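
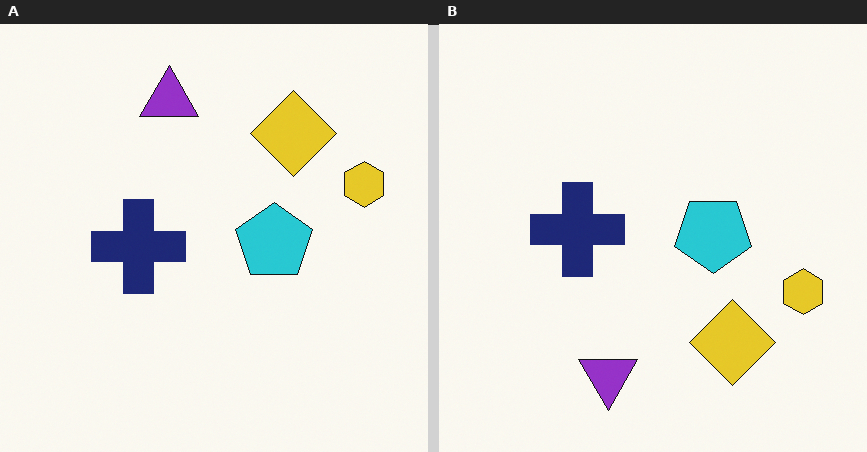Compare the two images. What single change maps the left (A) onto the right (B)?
The transformation is: flipped vertically (top ↔ bottom).

The purple triangle is in the top of the left (A) image and the bottom of the right (B) — shapes on opposite sides of the horizontal midline have swapped in a mirror flip.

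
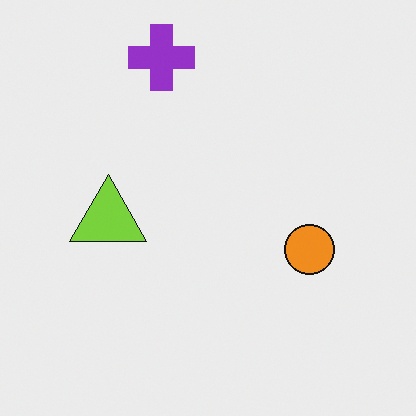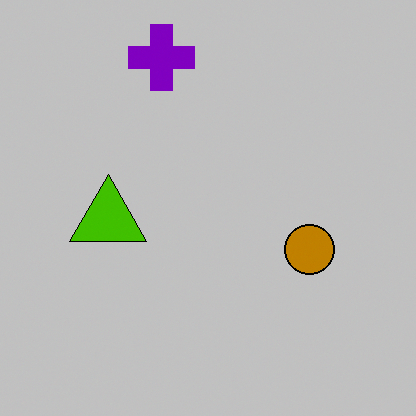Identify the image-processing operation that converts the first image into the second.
The transformation is: aggressively posterized.

Each flat color has snapped to a coarser quantized level — most visibly, the near-white background has dropped to a flat grey.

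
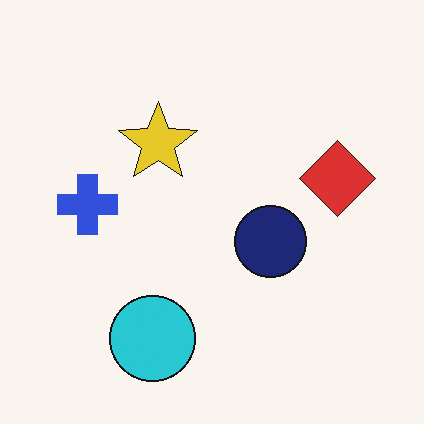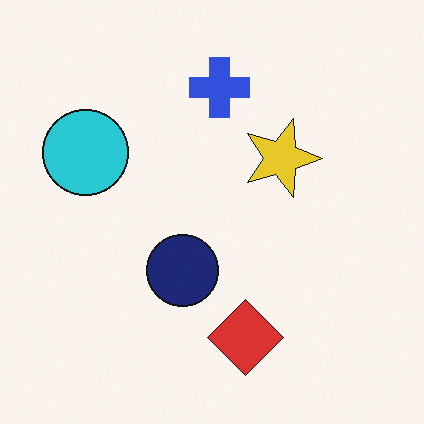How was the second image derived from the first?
The transformation is: rotated 90° clockwise.

The cyan circle sits in the bottom of the first image and the left of the second — consistent with a whole-image 90° clockwise rotation.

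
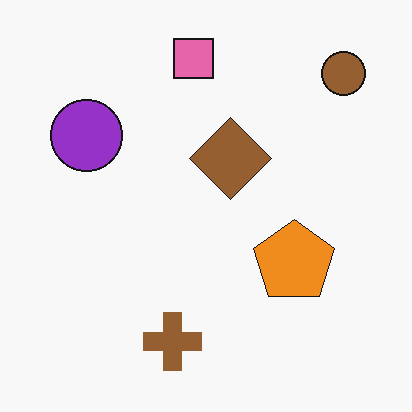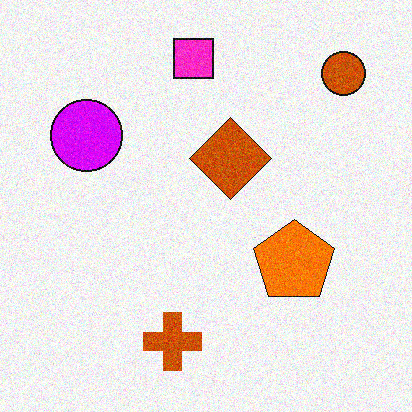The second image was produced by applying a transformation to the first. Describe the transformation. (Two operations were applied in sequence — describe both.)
Heavily oversaturated, then degraded with moderate additive noise.

All colors are more vivid — a global saturation change. Random speckle covers the whole image, including the flat background.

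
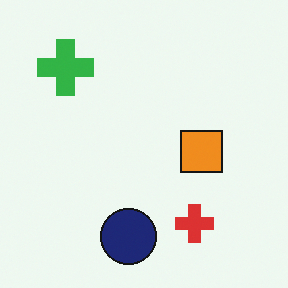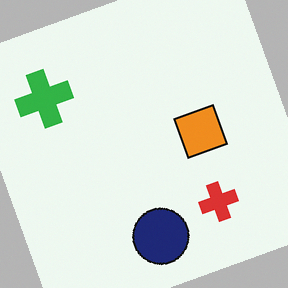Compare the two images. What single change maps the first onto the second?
The transformation is: rotated counter-clockwise by a moderate amount.

Every shape is tilted by the same angle and the image corners show triangular fill wedges — a whole-image rotation by a non-right angle.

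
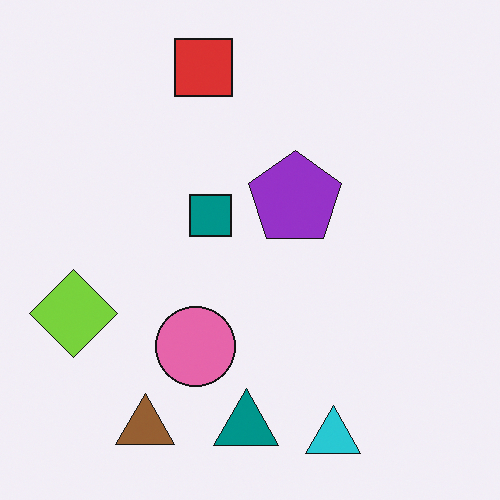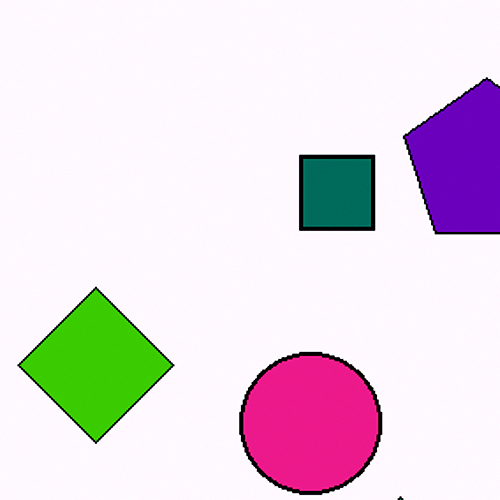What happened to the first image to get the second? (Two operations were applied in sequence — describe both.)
The transformation is: cropped to a noticeably smaller region and rescaled, then boosted in contrast.

The visible shapes are larger and the field of view is narrower; shapes near the original edges may be partly or wholly outside the frame — a crop-and-rescale. Tones are pushed away from mid-grey across the whole image — a global contrast change.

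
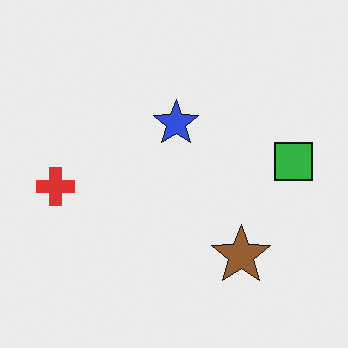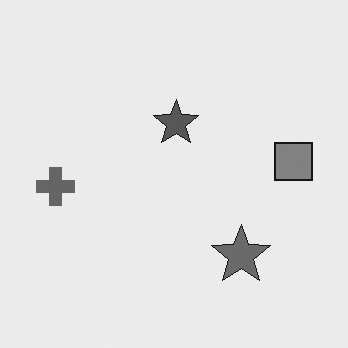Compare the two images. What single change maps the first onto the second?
The transformation is: converted to grayscale.

All color is removed — every shape is now a shade of grey.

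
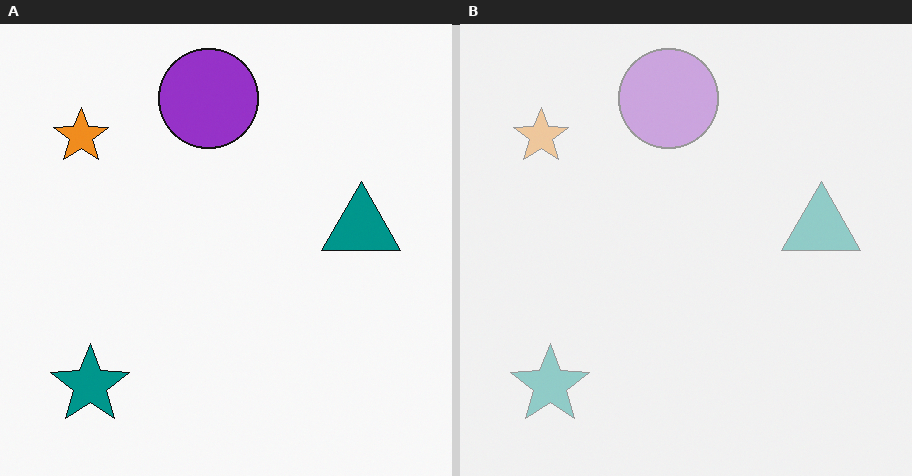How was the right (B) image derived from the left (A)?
It was given much lower contrast.

Tones are pushed toward mid-grey across the whole image — a global contrast change.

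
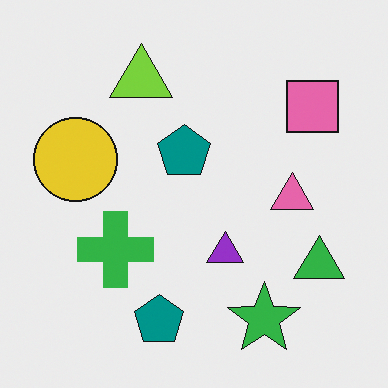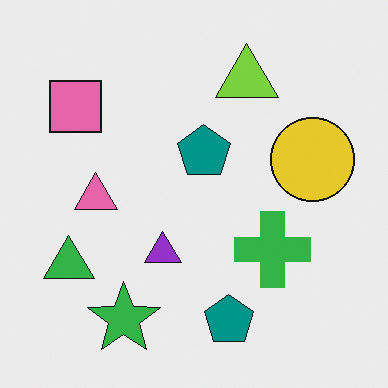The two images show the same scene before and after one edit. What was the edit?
The image was flipped horizontally (left ↔ right).

The green triangle is in the bottom-right of the first image and the bottom-left of the second — shapes on opposite sides of the vertical midline have swapped in a mirror flip.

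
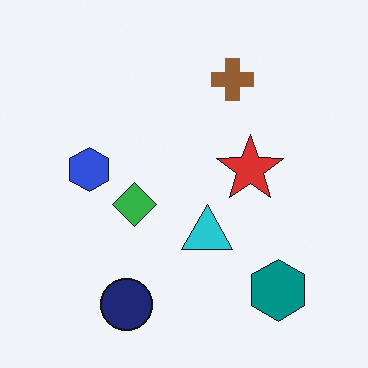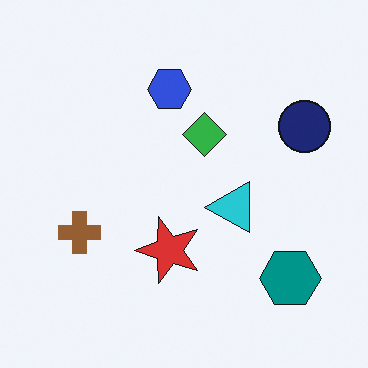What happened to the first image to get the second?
It was transposed (reflected across the top-left ↔ bottom-right diagonal).

Shapes have swapped their row and column positions — what was in the top-right is now in the bottom-left — a diagonal reflection.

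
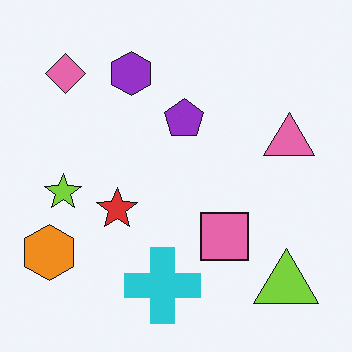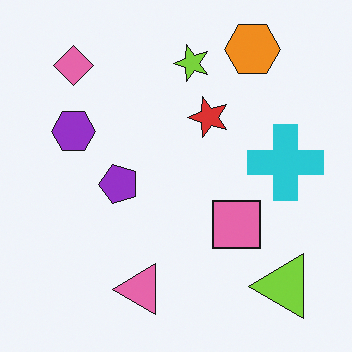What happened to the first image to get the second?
The second image is the first transposed (reflected across the top-left ↔ bottom-right diagonal).

Shapes have swapped their row and column positions — what was in the top-right is now in the bottom-left — a diagonal reflection.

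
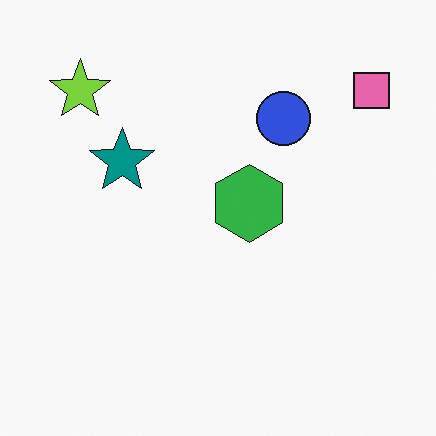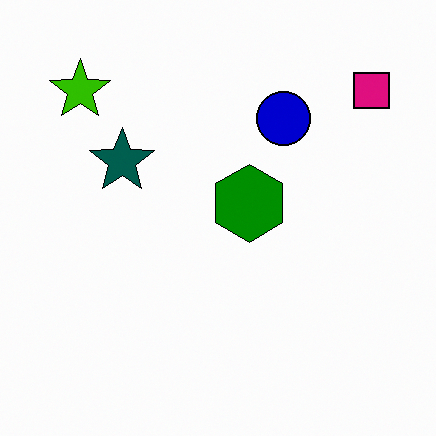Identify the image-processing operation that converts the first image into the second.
The transformation is: given much higher contrast.

Tones are pushed away from mid-grey across the whole image — a global contrast change.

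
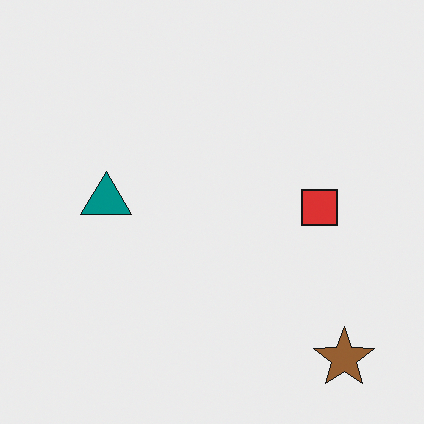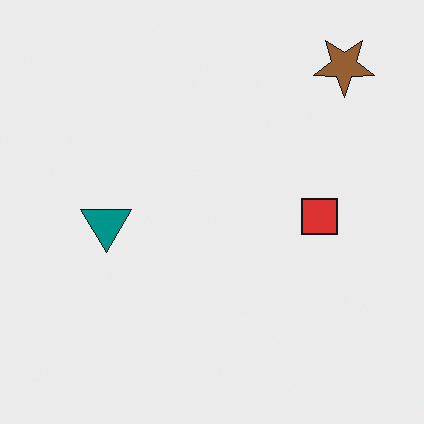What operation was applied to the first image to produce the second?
It was flipped vertically (top ↔ bottom).

The brown star is in the bottom-right of the first image and the top-right of the second — shapes on opposite sides of the horizontal midline have swapped in a mirror flip.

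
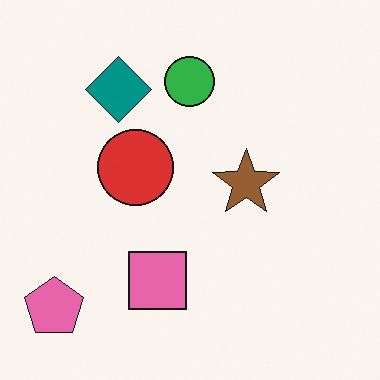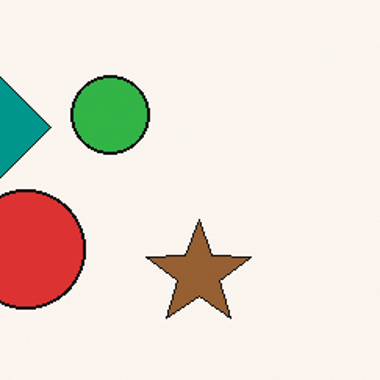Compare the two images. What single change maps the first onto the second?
The image was cropped to a modestly smaller region and rescaled.

The visible shapes are larger and the field of view is narrower; shapes near the original edges may be partly or wholly outside the frame — a crop-and-rescale.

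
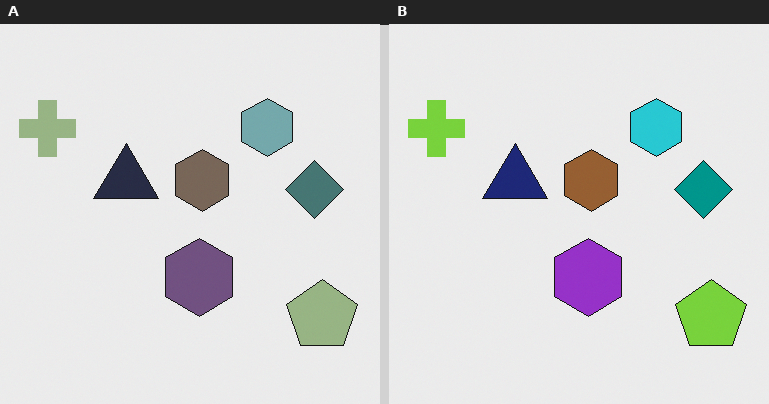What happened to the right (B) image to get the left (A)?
The transformation is: heavily desaturated.

All colors are more muted and greyish — a global saturation change.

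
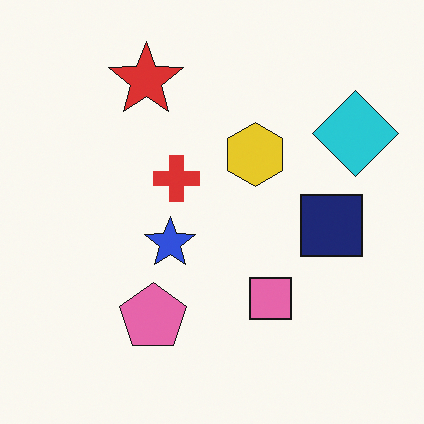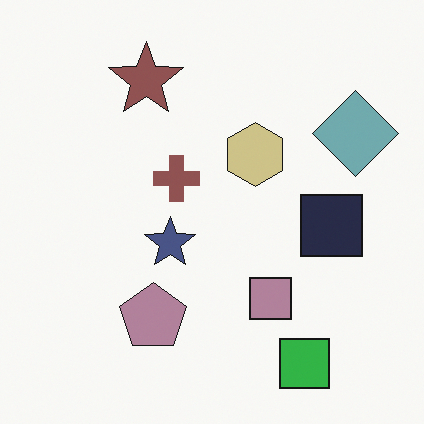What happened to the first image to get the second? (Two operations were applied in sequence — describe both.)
The transformation is: made much more muted (saturation change), then overlaid with an additional green square.

All colors are more muted and greyish — a global saturation change. A green square appears in the second image that is absent from the first.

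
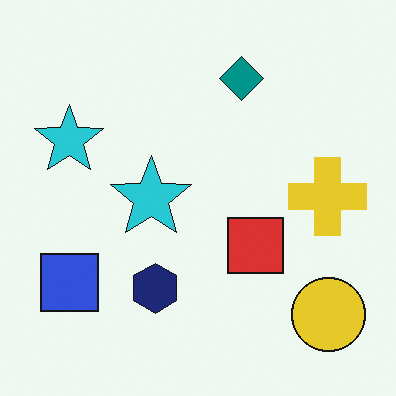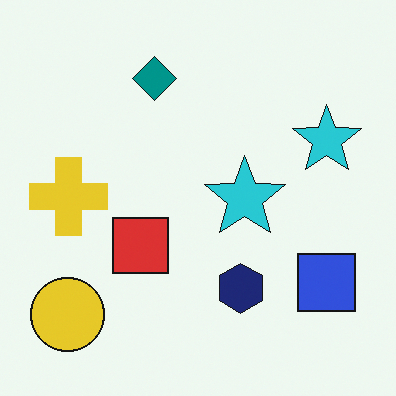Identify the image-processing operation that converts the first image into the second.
The transformation is: flipped horizontally (left ↔ right).

The yellow circle is in the bottom-right of the first image and the bottom-left of the second — shapes on opposite sides of the vertical midline have swapped in a mirror flip.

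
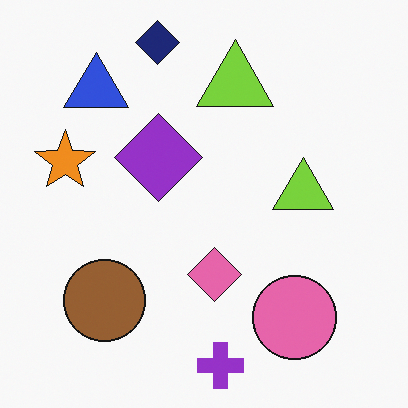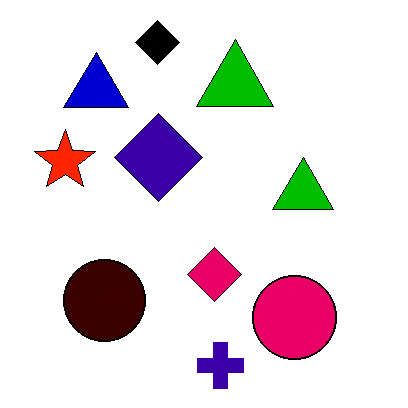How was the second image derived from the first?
The transformation is: boosted in contrast.

Tones are pushed away from mid-grey across the whole image — a global contrast change.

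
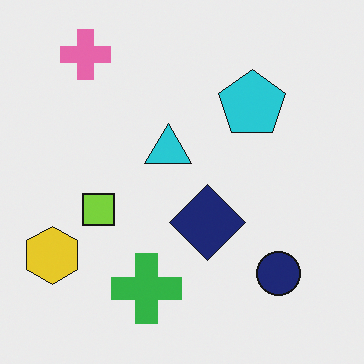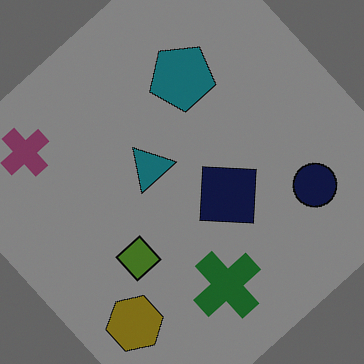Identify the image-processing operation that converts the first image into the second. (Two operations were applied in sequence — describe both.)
Rotated counter-clockwise by a large amount — several tens of degrees, then darkened a lot.

Every shape is tilted by the same angle and the image corners show triangular fill wedges — a whole-image rotation by a non-right angle. Every pixel — background and shapes alike — is uniformly darkened.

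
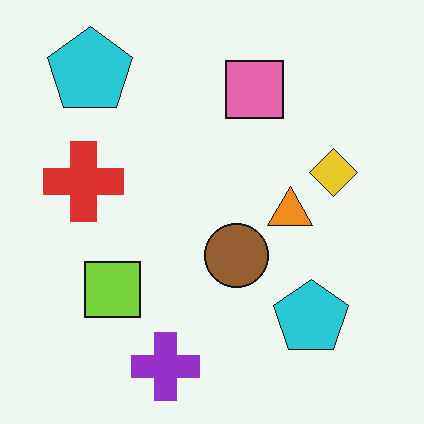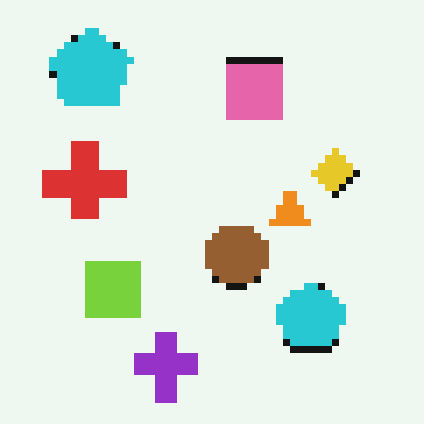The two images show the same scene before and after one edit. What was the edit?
The second image is the first pixelated into visible square blocks.

Shapes are reduced to large square blocks; fine edges and outlines are lost — a downscale-then-upscale (mosaic) effect.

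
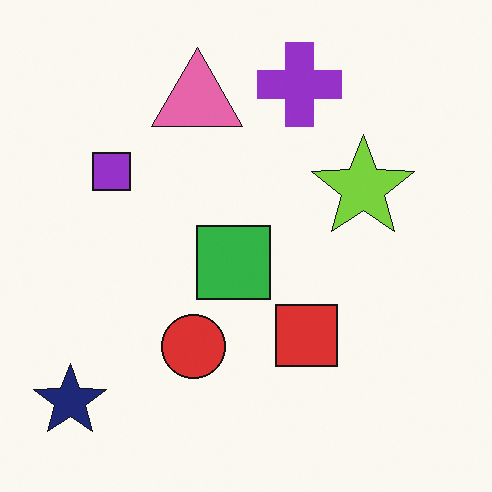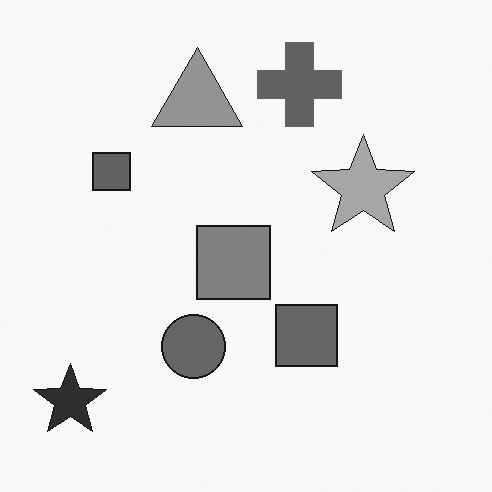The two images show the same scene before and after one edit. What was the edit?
This is the original image converted to grayscale.

All color is removed — every shape is now a shade of grey.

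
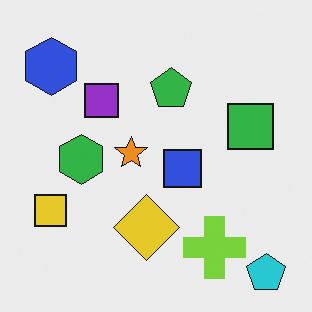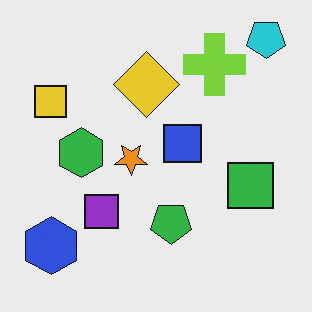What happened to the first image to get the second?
It was flipped vertically (top ↔ bottom).

The cyan pentagon is in the bottom-right of the first image and the top-right of the second — shapes on opposite sides of the horizontal midline have swapped in a mirror flip.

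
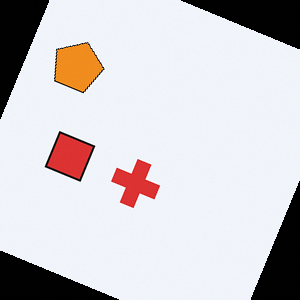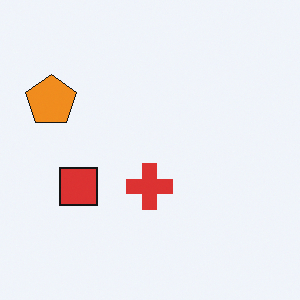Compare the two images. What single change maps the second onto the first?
This is the original image rotated clockwise by a clearly visible amount.

Every shape is tilted by the same angle and the image corners show triangular fill wedges — a whole-image rotation by a non-right angle.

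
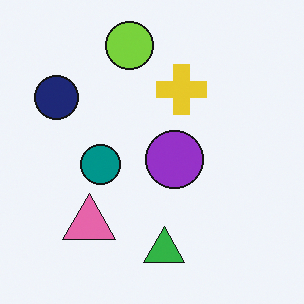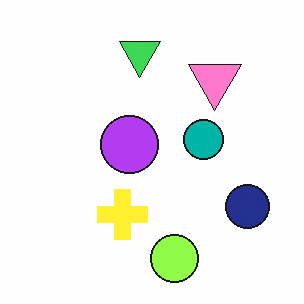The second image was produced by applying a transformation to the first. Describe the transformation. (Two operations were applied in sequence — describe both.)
The transformation is: rotated 180°, then slightly brightened.

The navy circle sits in the top-left of the first image and the bottom-right of the second — consistent with a whole-image 180° rotation. Every pixel — background and shapes alike — is uniformly brightened.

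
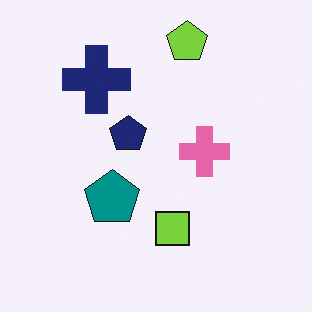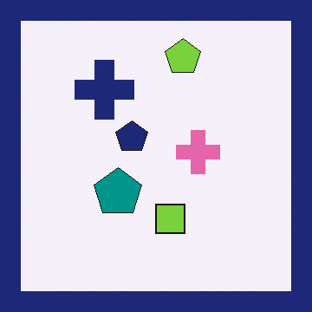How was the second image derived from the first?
The second image is the first framed with a navy border.

A solid navy frame runs around the edge of the second image, with the content slightly shrunk inside it.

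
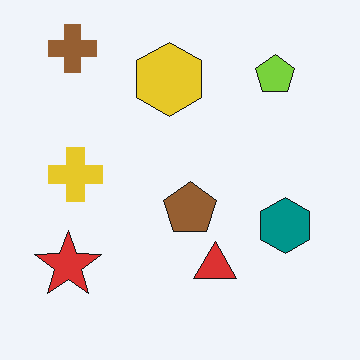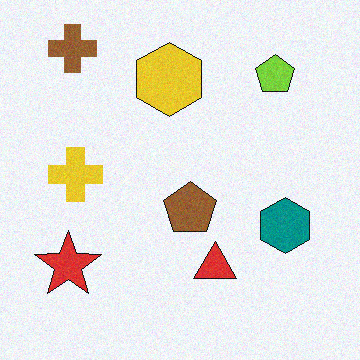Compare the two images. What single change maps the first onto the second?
It was degraded with subtle gaussian noise.

Random speckle covers the whole image, including the flat background.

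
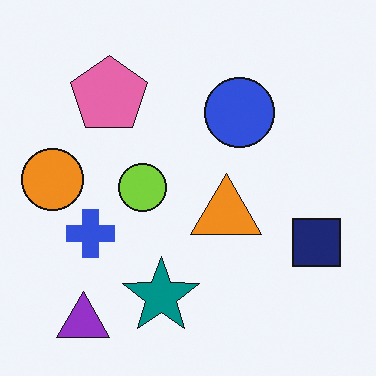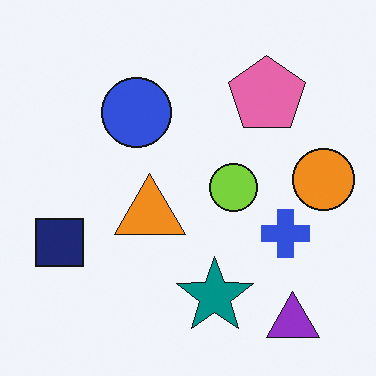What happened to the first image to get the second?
The second image is the first flipped horizontally (left ↔ right).

The orange circle is in the left of the first image and the right of the second — shapes on opposite sides of the vertical midline have swapped in a mirror flip.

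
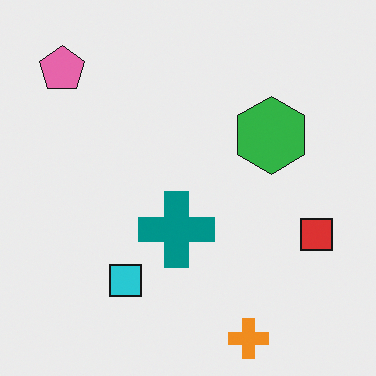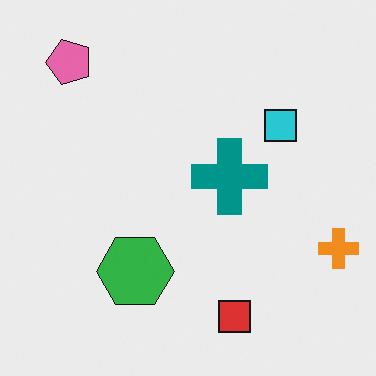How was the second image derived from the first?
Transposed (reflected across the top-left ↔ bottom-right diagonal).

Shapes have swapped their row and column positions — what was in the top-right is now in the bottom-left — a diagonal reflection.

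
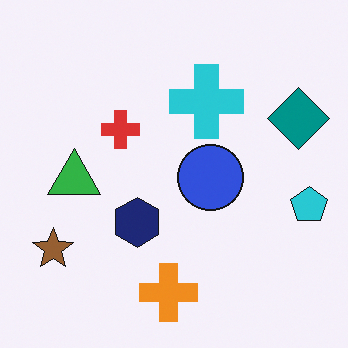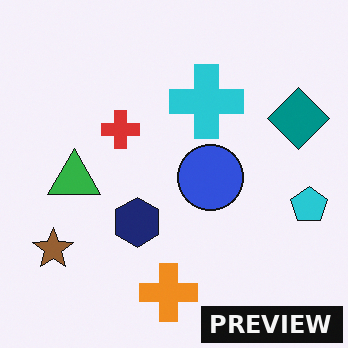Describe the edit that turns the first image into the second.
This is the original image watermarked with the text "PREVIEW" in the lower-right corner.

A dark label reading "PREVIEW" appears in the lower-right corner.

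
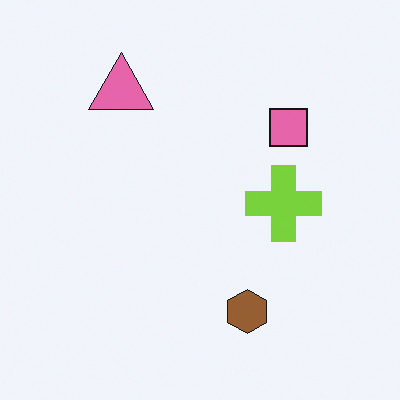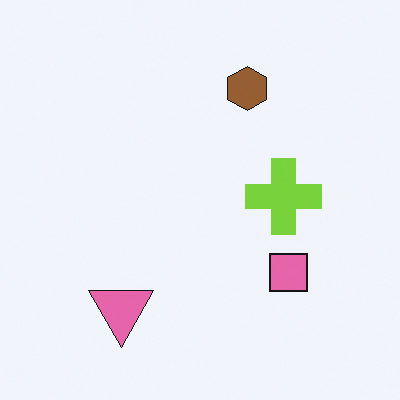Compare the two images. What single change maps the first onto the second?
Flipped vertically (top ↔ bottom).

The brown hexagon is in the bottom of the first image and the top of the second — shapes on opposite sides of the horizontal midline have swapped in a mirror flip.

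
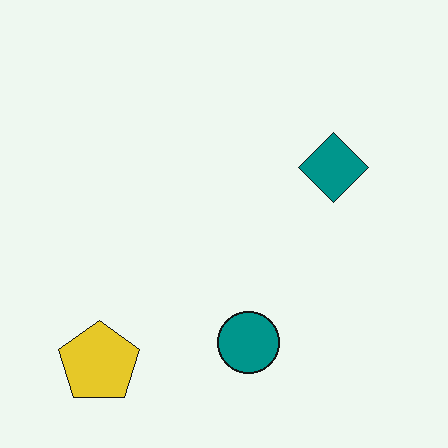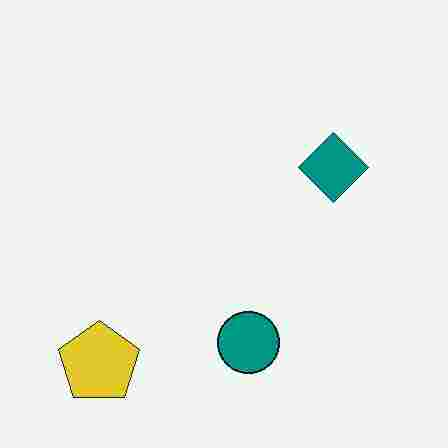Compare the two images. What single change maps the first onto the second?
Degraded with heavy JPEG compression.

Blocky 8×8 compression artifacts appear around shape edges and the flat background shows ringing — characteristic JPEG degradation.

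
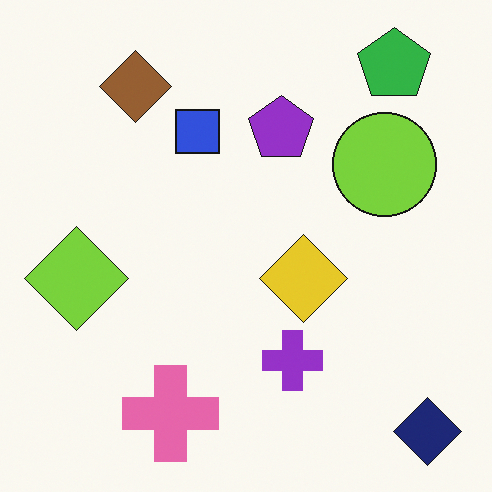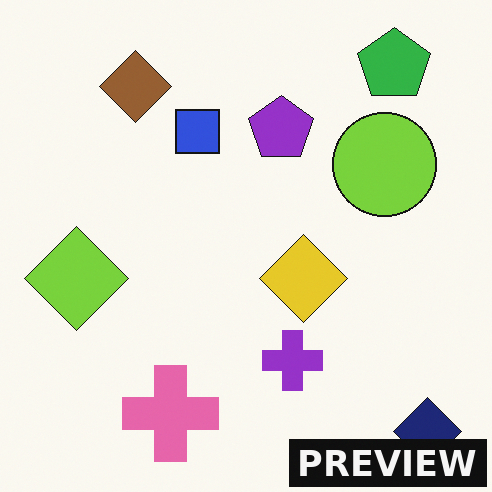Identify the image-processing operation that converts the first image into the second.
It was watermarked with the text "PREVIEW" in the lower-right corner.

A dark label reading "PREVIEW" appears in the lower-right corner.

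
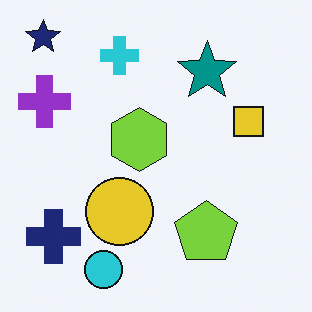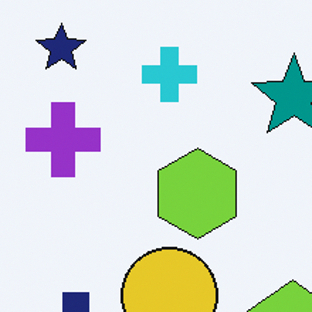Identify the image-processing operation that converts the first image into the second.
This is the original image cropped to a modestly smaller region and rescaled.

The visible shapes are larger and the field of view is narrower; shapes near the original edges may be partly or wholly outside the frame — a crop-and-rescale.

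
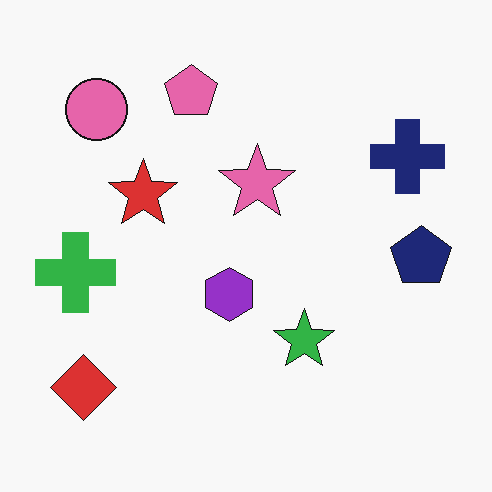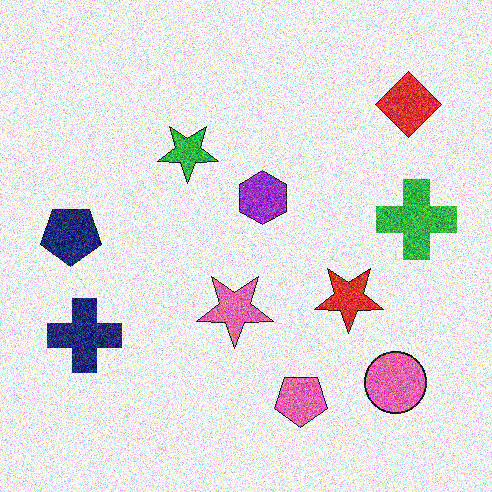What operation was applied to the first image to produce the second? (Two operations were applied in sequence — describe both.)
Degraded with heavy additive noise, then rotated 180°.

Random speckle covers the whole image, including the flat background. The red diamond sits in the bottom-left of the first image and the top-right of the second — consistent with a whole-image 180° rotation.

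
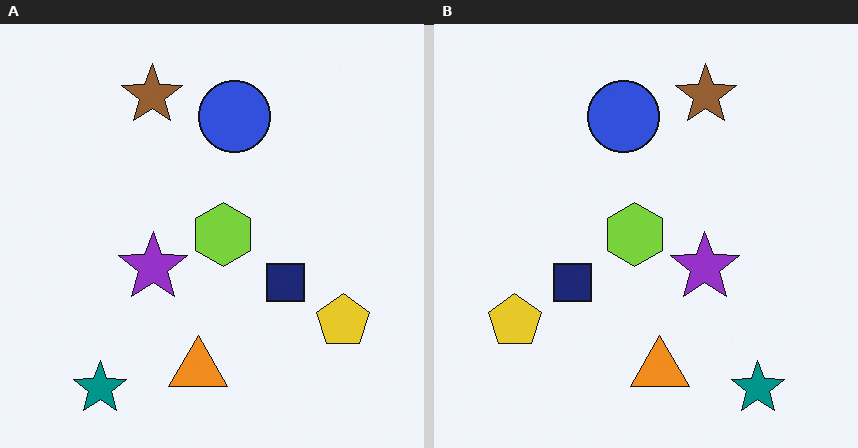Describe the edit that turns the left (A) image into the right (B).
The image was flipped horizontally (left ↔ right).

The yellow pentagon is in the bottom-right of the left (A) image and the bottom-left of the right (B) — shapes on opposite sides of the vertical midline have swapped in a mirror flip.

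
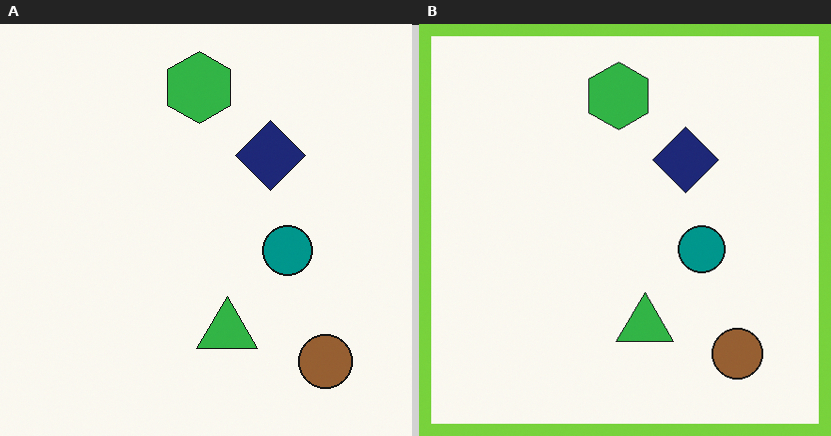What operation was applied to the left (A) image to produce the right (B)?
Framed with a lime border.

A solid lime frame runs around the edge of the right (B) image, with the content slightly shrunk inside it.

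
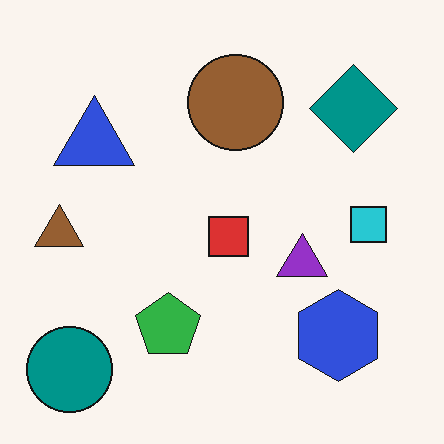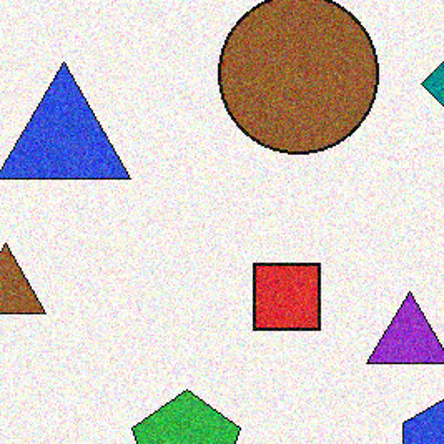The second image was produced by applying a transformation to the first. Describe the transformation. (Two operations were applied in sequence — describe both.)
The transformation is: degraded with moderate additive noise, then cropped to a noticeably smaller region and rescaled.

Random speckle covers the whole image, including the flat background. The visible shapes are larger and the field of view is narrower; shapes near the original edges may be partly or wholly outside the frame — a crop-and-rescale.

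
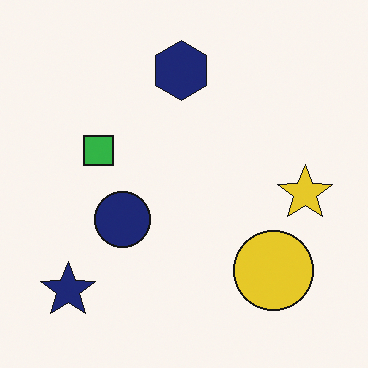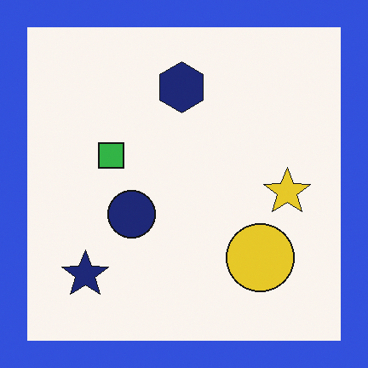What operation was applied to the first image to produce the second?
The image was framed with a blue border.

A solid blue frame runs around the edge of the second image, with the content slightly shrunk inside it.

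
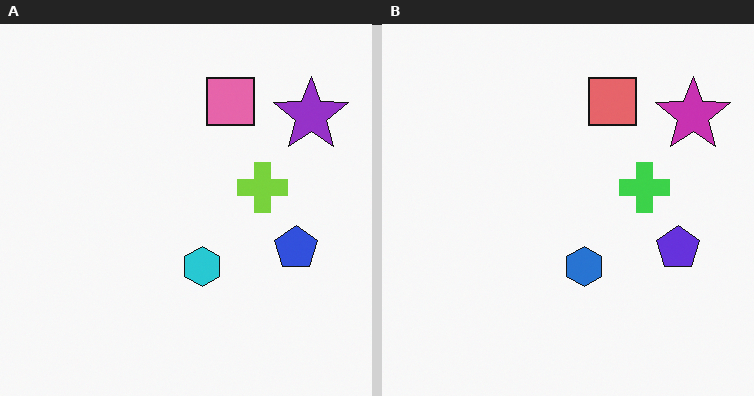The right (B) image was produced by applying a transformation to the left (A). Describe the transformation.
The image was hue-shifted slightly.

Every shape's color has rotated by the same amount around the hue wheel — a uniform hue shift.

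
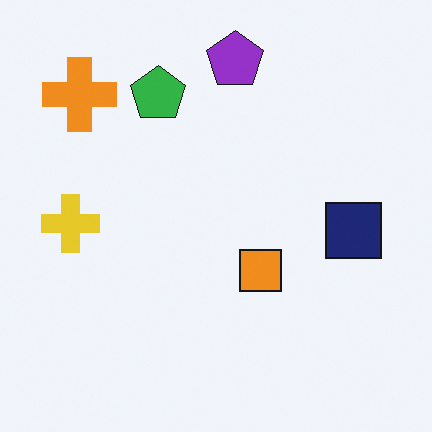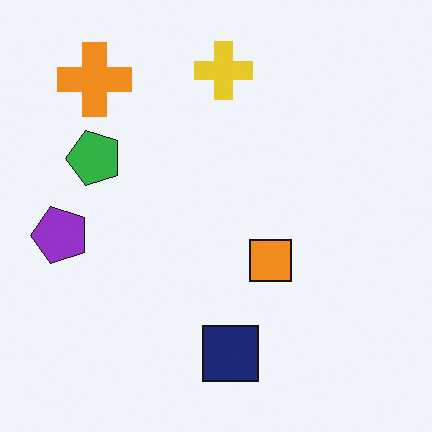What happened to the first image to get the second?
The second image is the first transposed (reflected across the top-left ↔ bottom-right diagonal).

Shapes have swapped their row and column positions — what was in the top-right is now in the bottom-left — a diagonal reflection.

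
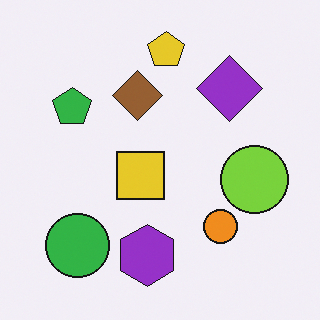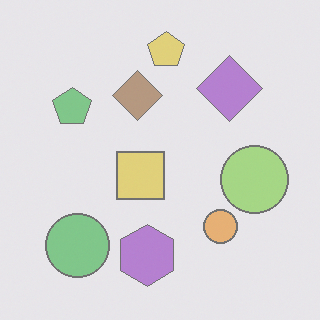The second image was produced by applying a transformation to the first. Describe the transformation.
The second image is the first washed out (contrast reduced).

Tones are pushed toward mid-grey across the whole image — a global contrast change.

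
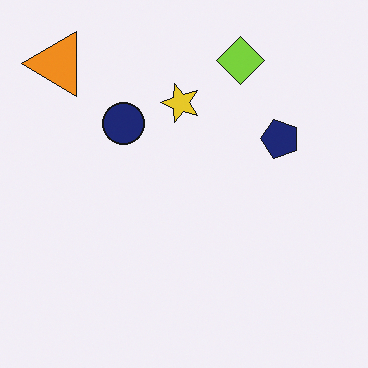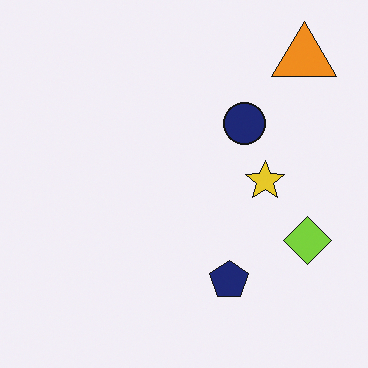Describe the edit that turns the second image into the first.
The image was rotated 90° counter-clockwise.

The orange triangle sits in the top-right of the second image and the top-left of the first — consistent with a whole-image 90° counter-clockwise rotation.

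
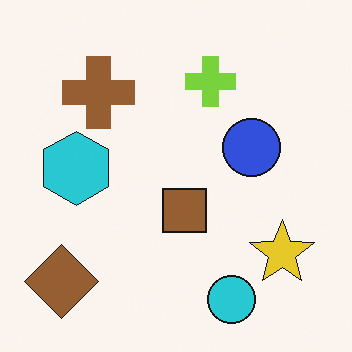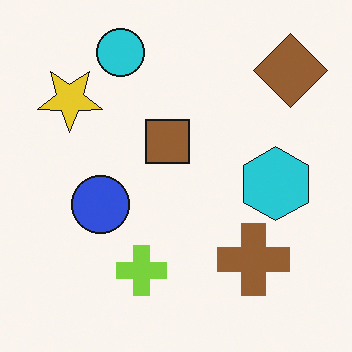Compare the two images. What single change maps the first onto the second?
Rotated 180°.

The brown diamond sits in the bottom-left of the first image and the top-right of the second — consistent with a whole-image 180° rotation.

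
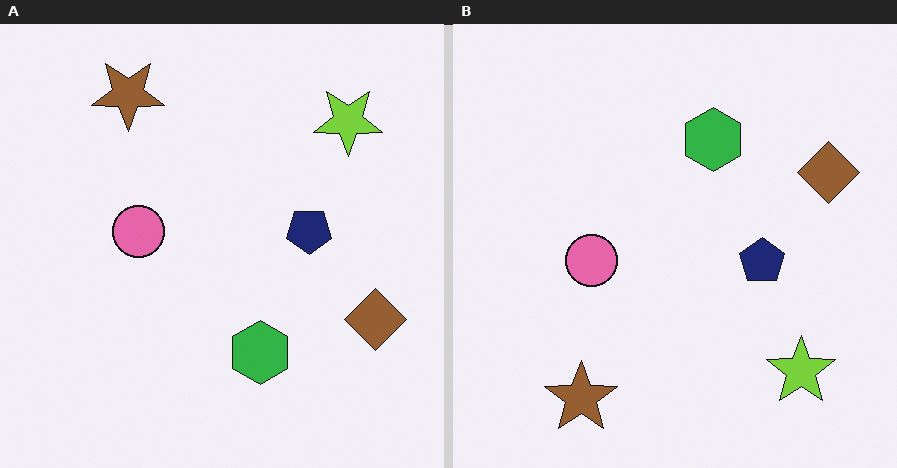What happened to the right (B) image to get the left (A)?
The left (A) image is the right (B) flipped vertically (top ↔ bottom).

The brown star is in the bottom-left of the right (B) image and the top-left of the left (A) — shapes on opposite sides of the horizontal midline have swapped in a mirror flip.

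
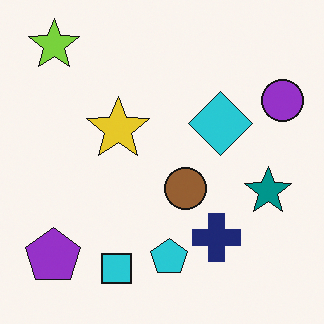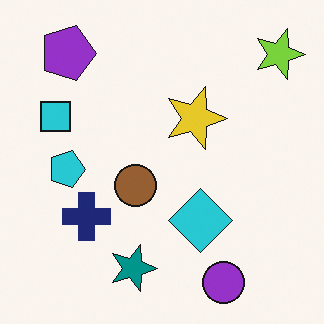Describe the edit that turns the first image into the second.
Rotated 90° clockwise.

The lime star sits in the top-left of the first image and the top-right of the second — consistent with a whole-image 90° clockwise rotation.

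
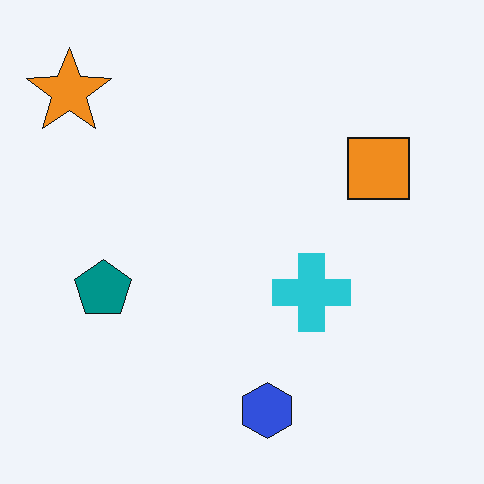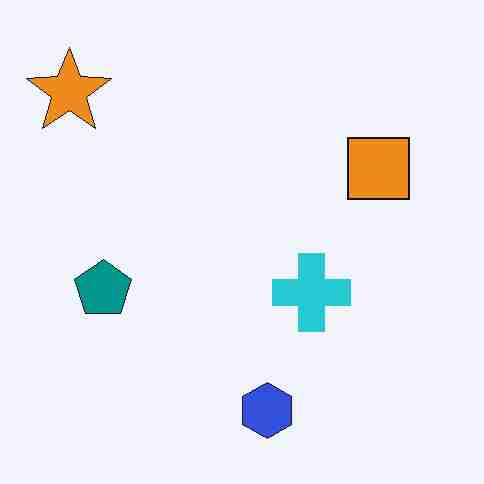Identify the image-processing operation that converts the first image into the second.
The second image is the first degraded with heavy JPEG compression.

Blocky 8×8 compression artifacts appear around shape edges and the flat background shows ringing — characteristic JPEG degradation.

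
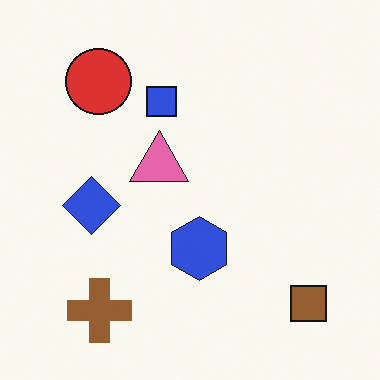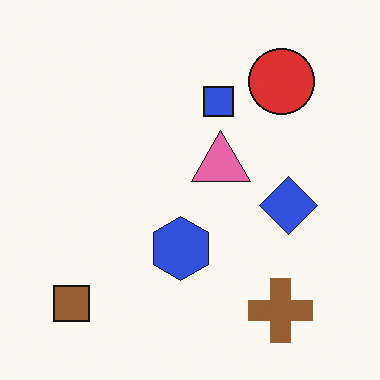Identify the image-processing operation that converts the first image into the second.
Flipped horizontally (left ↔ right).

The brown square is in the bottom-right of the first image and the bottom-left of the second — shapes on opposite sides of the vertical midline have swapped in a mirror flip.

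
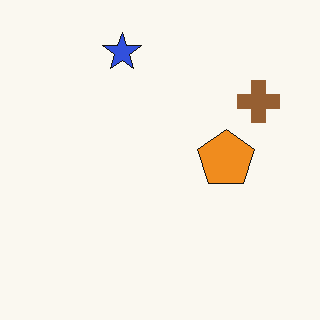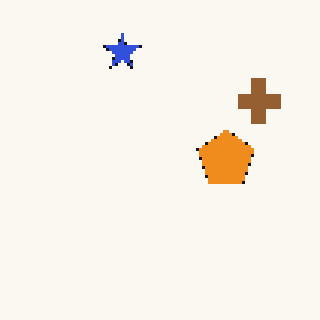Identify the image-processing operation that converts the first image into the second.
The image was lightly pixelated (a mild mosaic effect).

Shapes are reduced to large square blocks; fine edges and outlines are lost — a downscale-then-upscale (mosaic) effect.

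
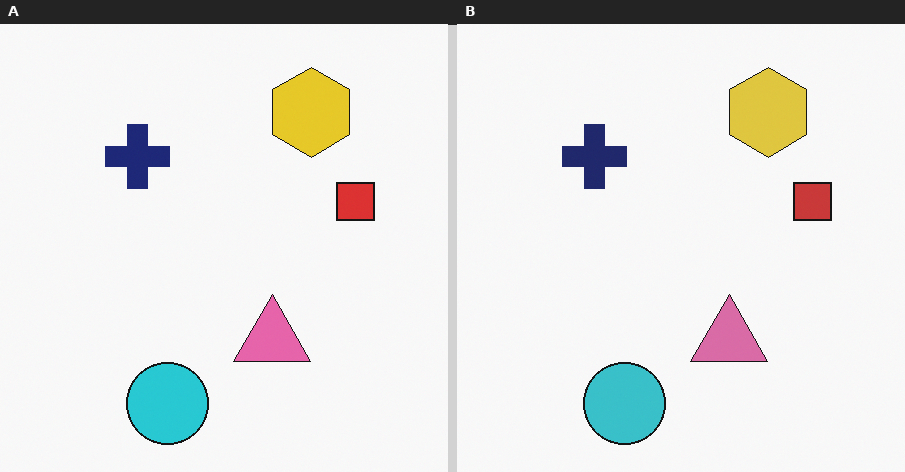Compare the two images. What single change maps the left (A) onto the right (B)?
Slightly desaturated.

All colors are more muted and greyish — a global saturation change.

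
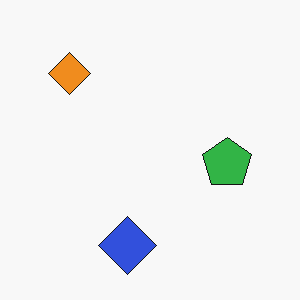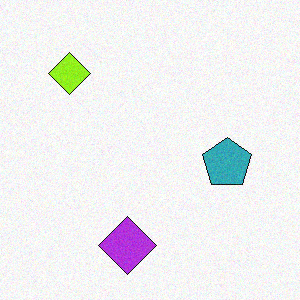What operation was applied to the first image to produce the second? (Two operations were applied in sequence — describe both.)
It was hue-shifted by a small amount, then degraded with subtle gaussian noise.

Every shape's color has rotated by the same amount around the hue wheel — a uniform hue shift. Random speckle covers the whole image, including the flat background.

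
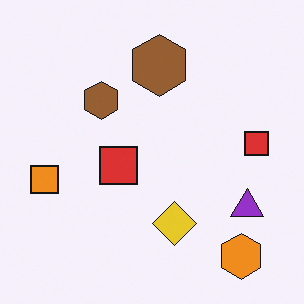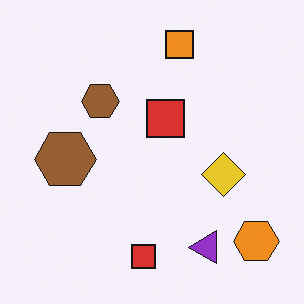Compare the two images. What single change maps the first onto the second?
The image was transposed (reflected across the top-left ↔ bottom-right diagonal).

Shapes have swapped their row and column positions — what was in the top-right is now in the bottom-left — a diagonal reflection.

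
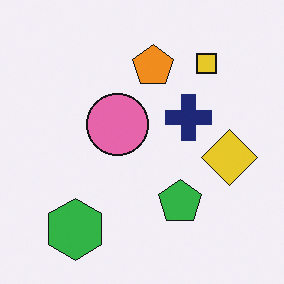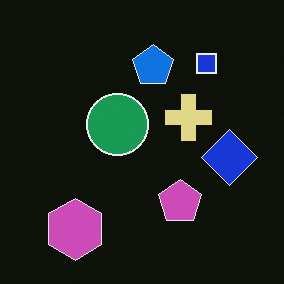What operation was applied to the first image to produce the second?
The image was color-inverted (negative).

The light background has become dark and every shape's color is its complement — a photographic negative.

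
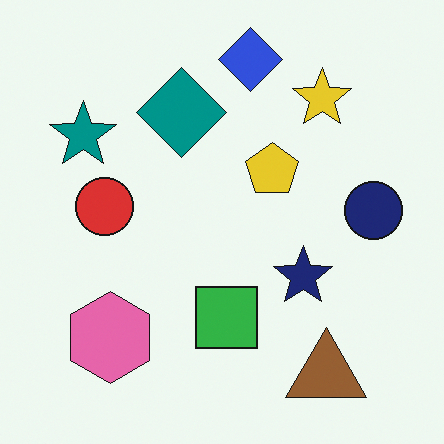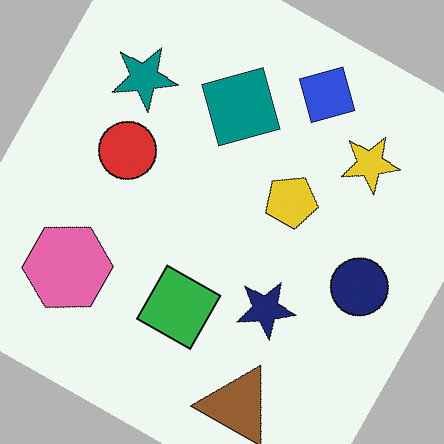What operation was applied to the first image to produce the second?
Rotated clockwise by a moderate amount.

Every shape is tilted by the same angle and the image corners show triangular fill wedges — a whole-image rotation by a non-right angle.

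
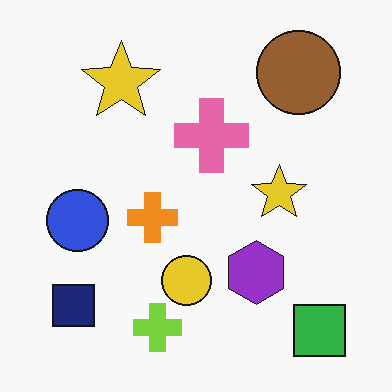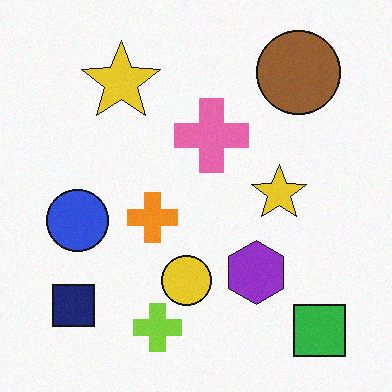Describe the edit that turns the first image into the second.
Degraded with subtle gaussian noise.

Random speckle covers the whole image, including the flat background.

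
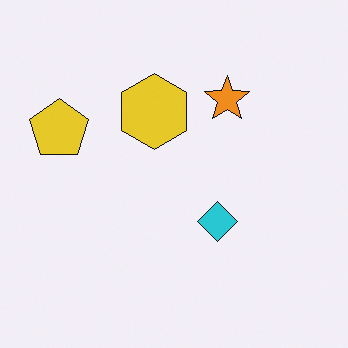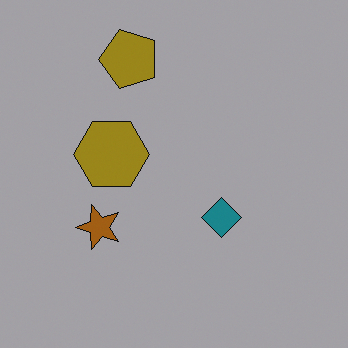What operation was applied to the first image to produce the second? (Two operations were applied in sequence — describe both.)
The second image is the first substantially darkened, then transposed (reflected across the top-left ↔ bottom-right diagonal).

Every pixel — background and shapes alike — is uniformly darkened. Shapes have swapped their row and column positions — what was in the top-right is now in the bottom-left — a diagonal reflection.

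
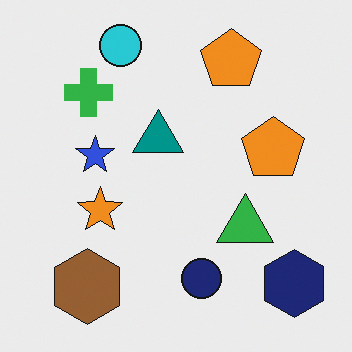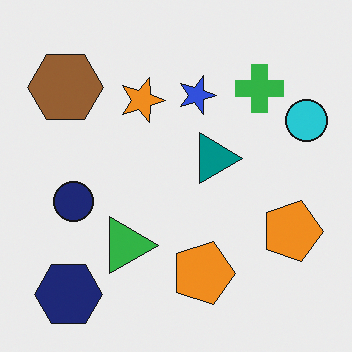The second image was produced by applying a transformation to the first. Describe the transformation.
This is the original image rotated 90° clockwise.

The navy hexagon sits in the bottom-right of the first image and the bottom-left of the second — consistent with a whole-image 90° clockwise rotation.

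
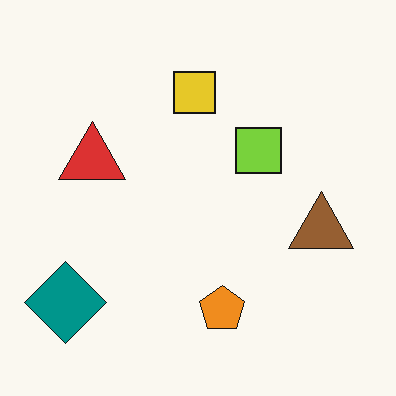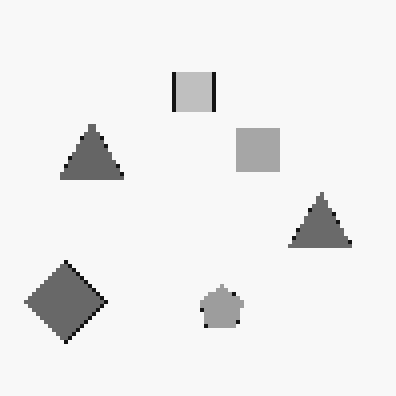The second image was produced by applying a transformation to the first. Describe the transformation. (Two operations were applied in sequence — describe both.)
The transformation is: mildly pixelated, then converted to grayscale.

Shapes are reduced to large square blocks; fine edges and outlines are lost — a downscale-then-upscale (mosaic) effect. All color is removed — every shape is now a shade of grey.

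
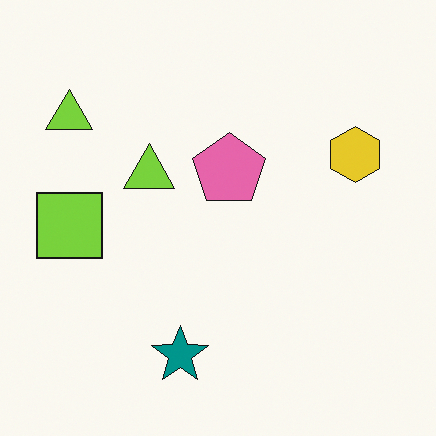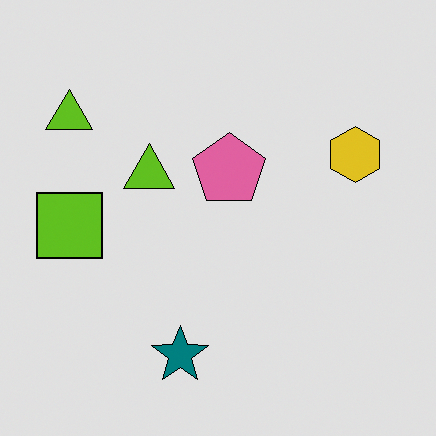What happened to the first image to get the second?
Posterized to a reduced palette.

Each flat color has snapped to a coarser quantized level — most visibly, the near-white background has dropped to a flat grey.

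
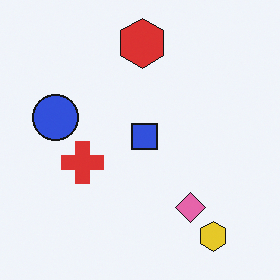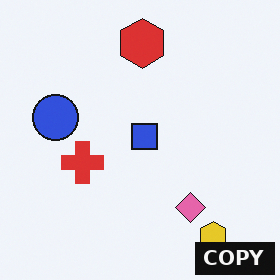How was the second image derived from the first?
This is the original image watermarked with the text "COPY" in the lower-right corner.

A dark label reading "COPY" appears in the lower-right corner.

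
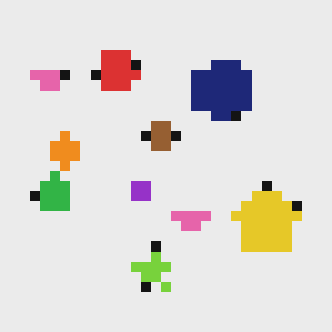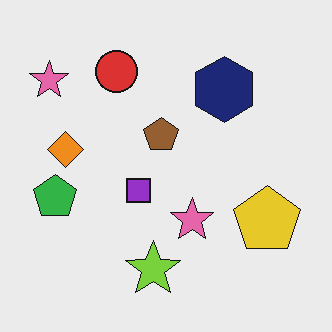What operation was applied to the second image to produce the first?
The image was heavily pixelated into large blocks.

Shapes are reduced to large square blocks; fine edges and outlines are lost — a downscale-then-upscale (mosaic) effect.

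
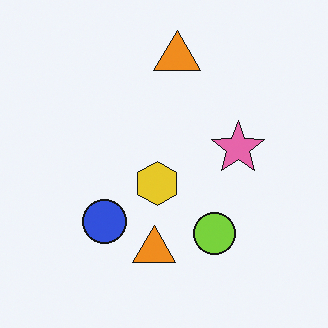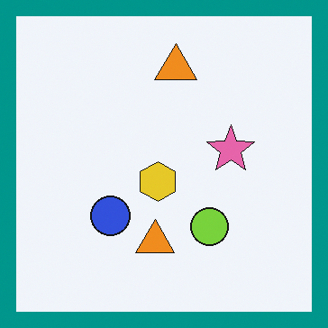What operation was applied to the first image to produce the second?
The image was framed with a teal border.

A solid teal frame runs around the edge of the second image, with the content slightly shrunk inside it.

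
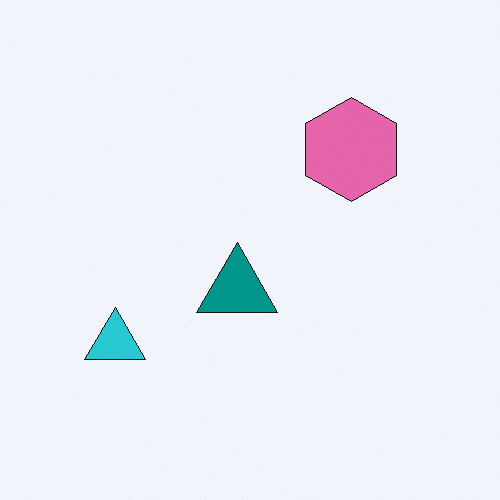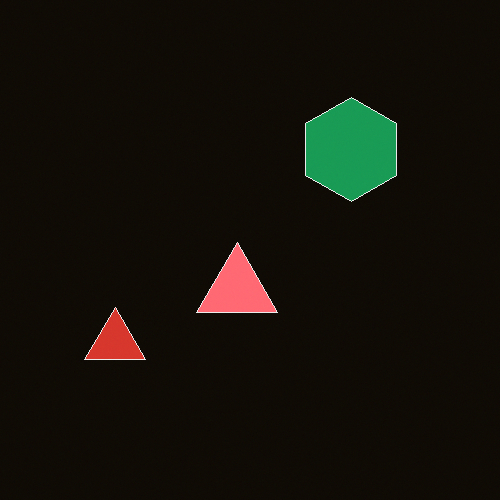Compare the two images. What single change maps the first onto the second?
The image was color-inverted (negative).

The light background has become dark and every shape's color is its complement — a photographic negative.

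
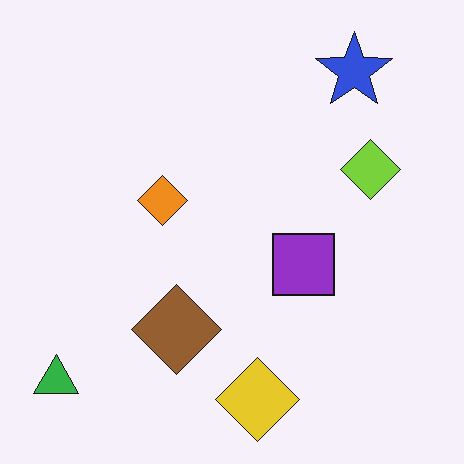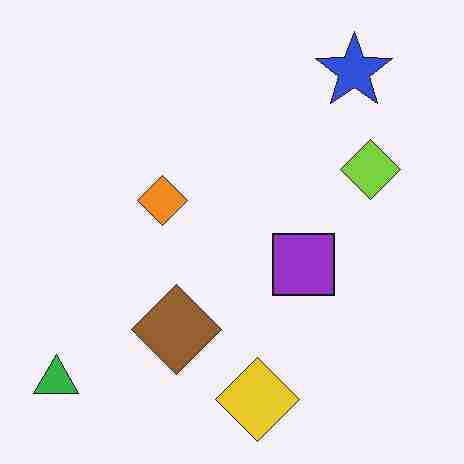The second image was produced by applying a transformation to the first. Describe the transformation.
The second image is the first degraded with heavy JPEG compression.

Blocky 8×8 compression artifacts appear around shape edges and the flat background shows ringing — characteristic JPEG degradation.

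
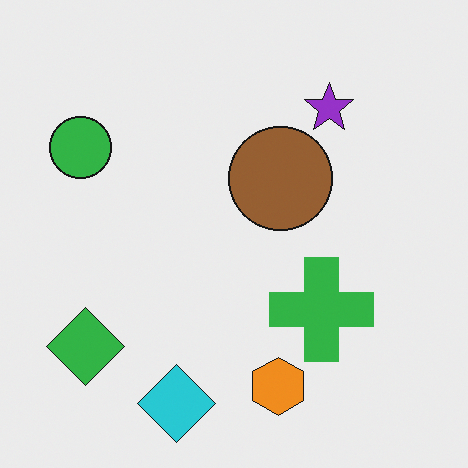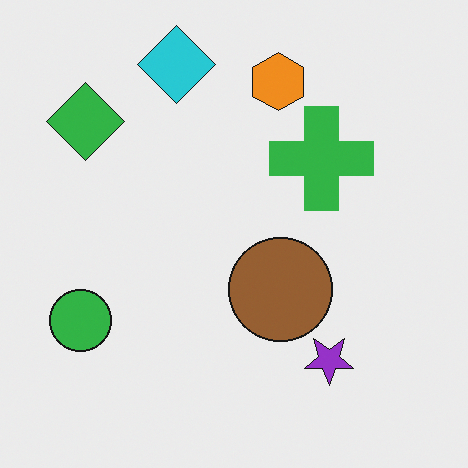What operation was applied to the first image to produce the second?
This is the original image flipped vertically (top ↔ bottom).

The cyan diamond is in the bottom of the first image and the top of the second — shapes on opposite sides of the horizontal midline have swapped in a mirror flip.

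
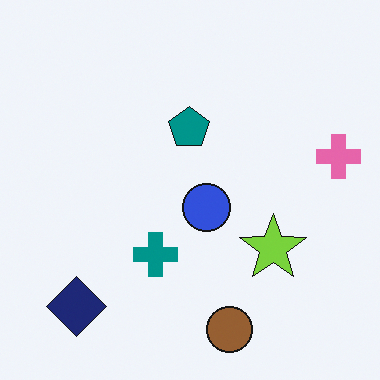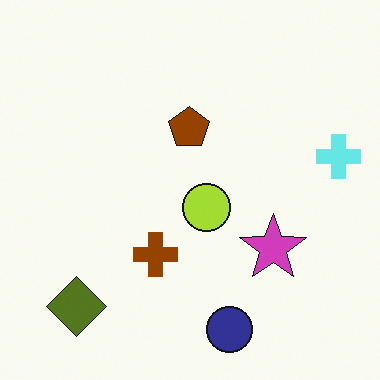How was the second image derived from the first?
Hue-shifted by a large amount.

Every shape's color has rotated by the same amount around the hue wheel — a uniform hue shift.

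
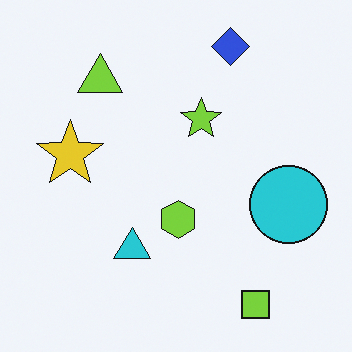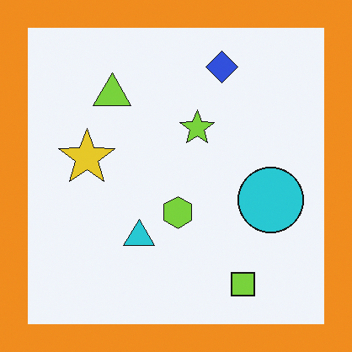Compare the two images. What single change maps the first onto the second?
Framed with a orange border.

A solid orange frame runs around the edge of the second image, with the content slightly shrunk inside it.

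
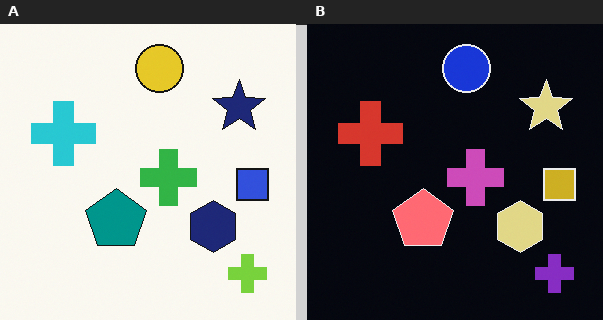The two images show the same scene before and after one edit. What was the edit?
This is the original image color-inverted (negative).

The light background has become dark and every shape's color is its complement — a photographic negative.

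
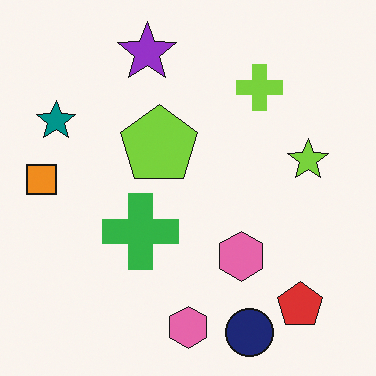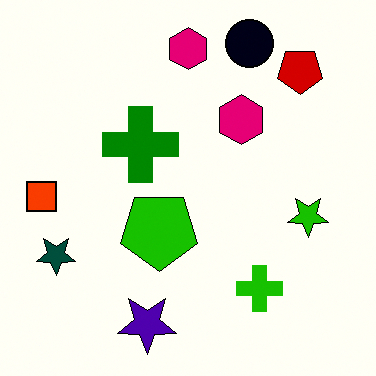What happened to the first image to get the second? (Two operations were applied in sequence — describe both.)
The image was flipped vertically (top ↔ bottom), then boosted in contrast.

The navy circle is in the bottom of the first image and the top of the second — shapes on opposite sides of the horizontal midline have swapped in a mirror flip. Tones are pushed away from mid-grey across the whole image — a global contrast change.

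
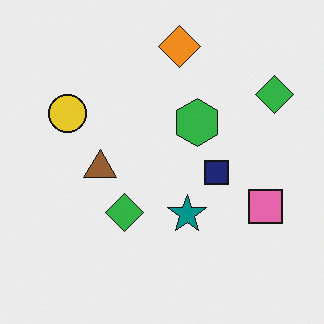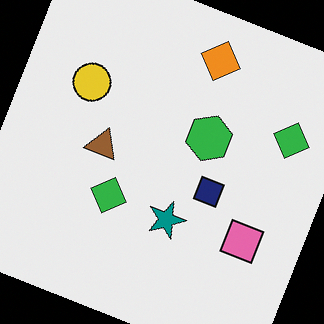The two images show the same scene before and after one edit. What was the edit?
It was rotated clockwise by a moderate amount.

Every shape is tilted by the same angle and the image corners show triangular fill wedges — a whole-image rotation by a non-right angle.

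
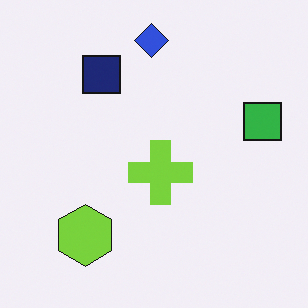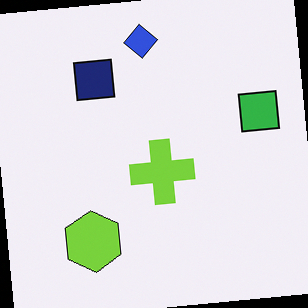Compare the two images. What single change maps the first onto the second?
The transformation is: rotated counter-clockwise by a slight angle.

Every shape is tilted by the same angle and the image corners show triangular fill wedges — a whole-image rotation by a non-right angle.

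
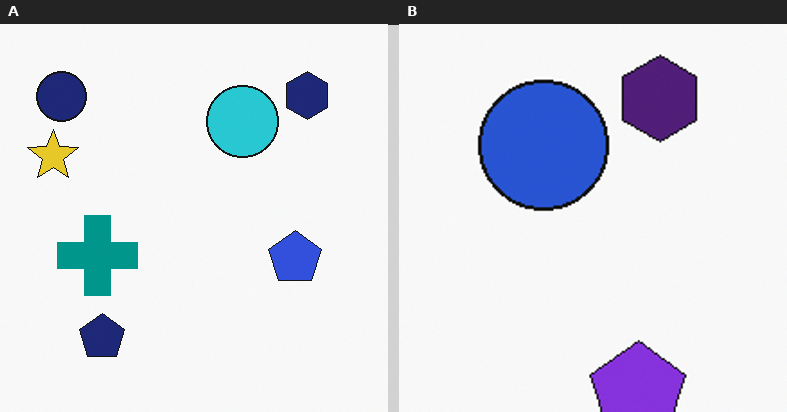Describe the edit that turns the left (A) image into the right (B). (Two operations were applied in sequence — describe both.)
This is the original image hue-shifted by a small amount, then cropped to a noticeably smaller region and rescaled.

Every shape's color has rotated by the same amount around the hue wheel — a uniform hue shift. The visible shapes are larger and the field of view is narrower; shapes near the original edges may be partly or wholly outside the frame — a crop-and-rescale.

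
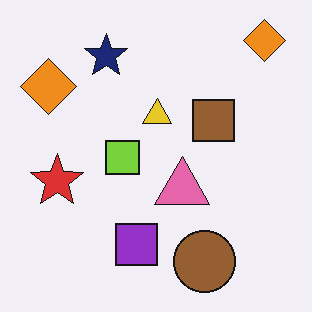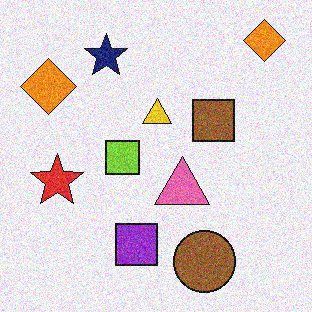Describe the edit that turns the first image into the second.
Degraded with moderate additive noise.

Random speckle covers the whole image, including the flat background.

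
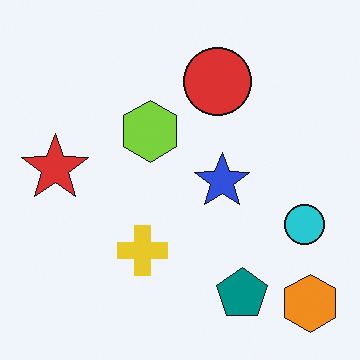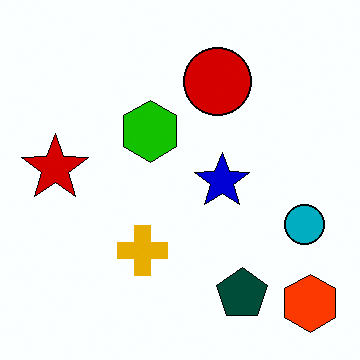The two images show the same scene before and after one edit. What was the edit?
The transformation is: boosted in contrast.

Tones are pushed away from mid-grey across the whole image — a global contrast change.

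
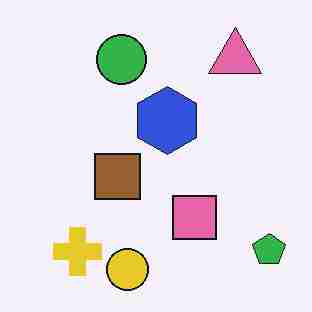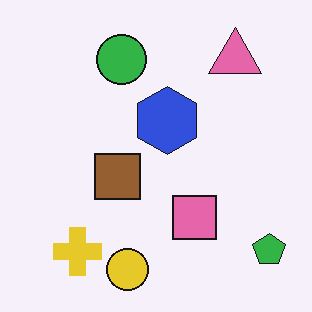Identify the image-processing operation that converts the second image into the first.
The image was heavily JPEG-compressed with obvious blocking artifacts.

Blocky 8×8 compression artifacts appear around shape edges and the flat background shows ringing — characteristic JPEG degradation.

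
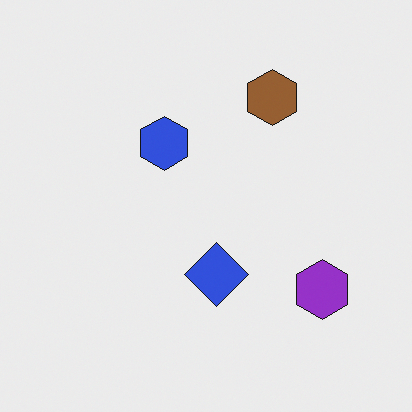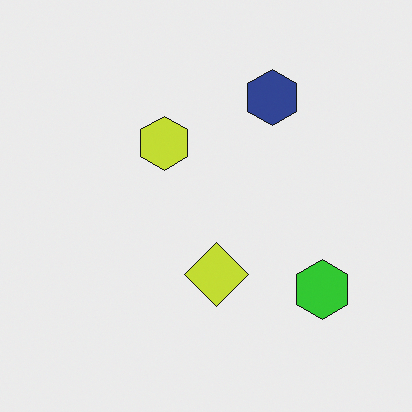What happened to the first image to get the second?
It was hue-shifted by a large amount.

Every shape's color has rotated by the same amount around the hue wheel — a uniform hue shift.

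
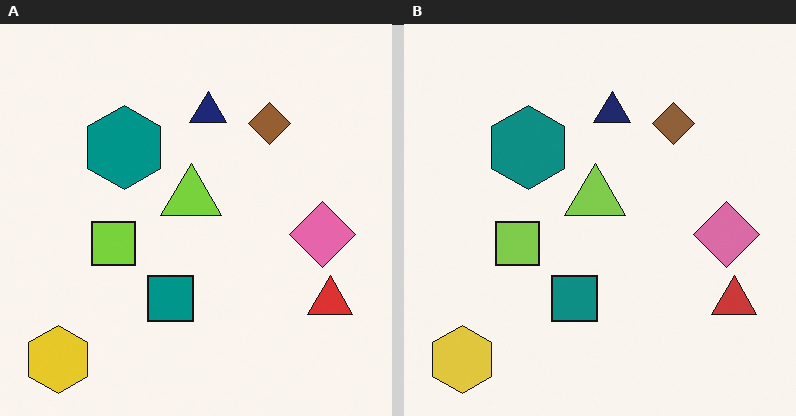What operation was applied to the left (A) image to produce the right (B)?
Slightly desaturated.

All colors are more muted and greyish — a global saturation change.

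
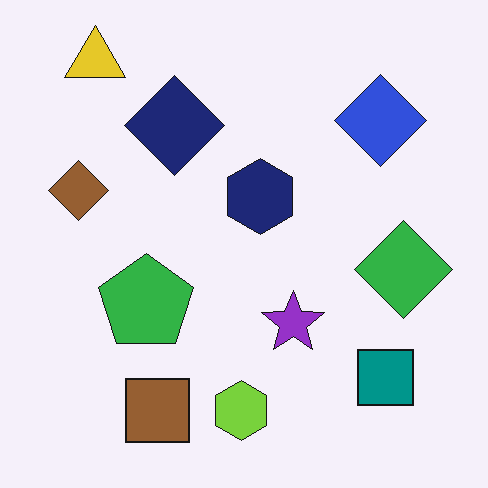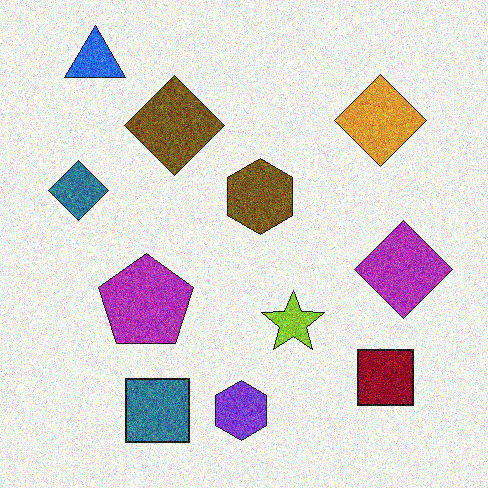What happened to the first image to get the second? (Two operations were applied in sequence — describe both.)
The transformation is: hue-shifted through roughly half the color wheel, then degraded with heavy additive noise.

Every shape's color has rotated by the same amount around the hue wheel — a uniform hue shift. Random speckle covers the whole image, including the flat background.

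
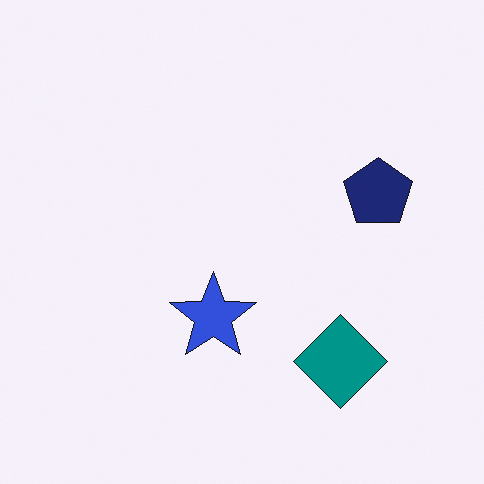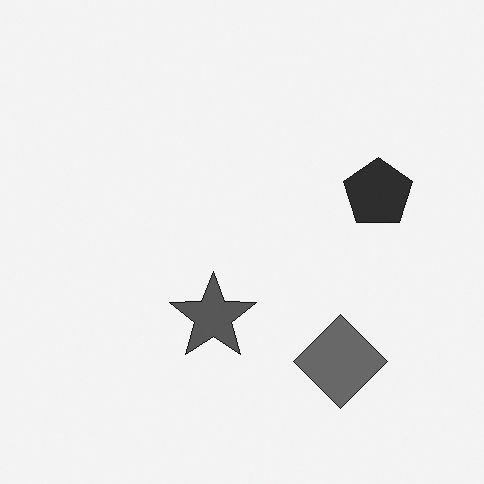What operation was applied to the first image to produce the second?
The transformation is: converted to grayscale.

All color is removed — every shape is now a shade of grey.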